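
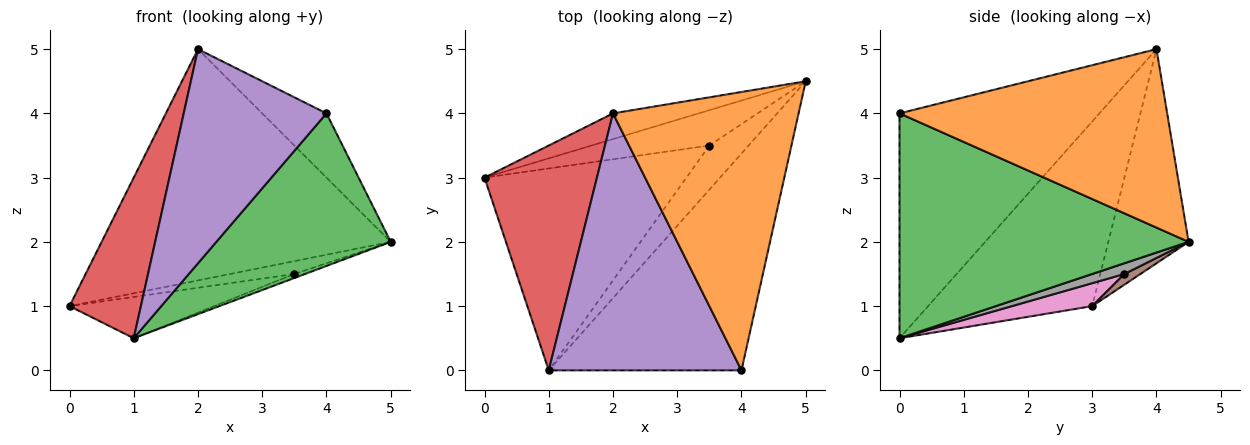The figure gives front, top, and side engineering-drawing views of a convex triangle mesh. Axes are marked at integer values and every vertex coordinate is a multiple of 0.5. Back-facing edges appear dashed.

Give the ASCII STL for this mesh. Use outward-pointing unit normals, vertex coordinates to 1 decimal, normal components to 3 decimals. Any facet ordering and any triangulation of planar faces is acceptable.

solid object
 facet normal -0.266 0.958 -0.106
  outer loop
   vertex 2.0 4.0 5.0
   vertex 5.0 4.5 2.0
   vertex 0.0 3.0 1.0
  endloop
 endfacet
 facet normal 0.684 0.164 0.711
  outer loop
   vertex 2.0 4.0 5.0
   vertex 4.0 0.0 4.0
   vertex 5.0 4.5 2.0
  endloop
 endfacet
 facet normal 0.690 -0.416 -0.592
  outer loop
   vertex 1.0 0.0 0.5
   vertex 5.0 4.5 2.0
   vertex 4.0 0.0 4.0
  endloop
 endfacet
 facet normal -0.801 -0.348 0.487
  outer loop
   vertex 1.0 0.0 0.5
   vertex 2.0 4.0 5.0
   vertex 0.0 3.0 1.0
  endloop
 endfacet
 facet normal -0.667 -0.477 0.572
  outer loop
   vertex 1.0 0.0 0.5
   vertex 4.0 0.0 4.0
   vertex 2.0 4.0 5.0
  endloop
 endfacet
 facet normal 0.085 0.341 -0.936
  outer loop
   vertex 3.5 3.5 1.5
   vertex 0.0 3.0 1.0
   vertex 5.0 4.5 2.0
  endloop
 endfacet
 facet normal 0.111 0.199 -0.974
  outer loop
   vertex 3.5 3.5 1.5
   vertex 1.0 0.0 0.5
   vertex 0.0 3.0 1.0
  endloop
 endfacet
 facet normal 0.262 0.087 -0.961
  outer loop
   vertex 3.5 3.5 1.5
   vertex 5.0 4.5 2.0
   vertex 1.0 0.0 0.5
  endloop
 endfacet
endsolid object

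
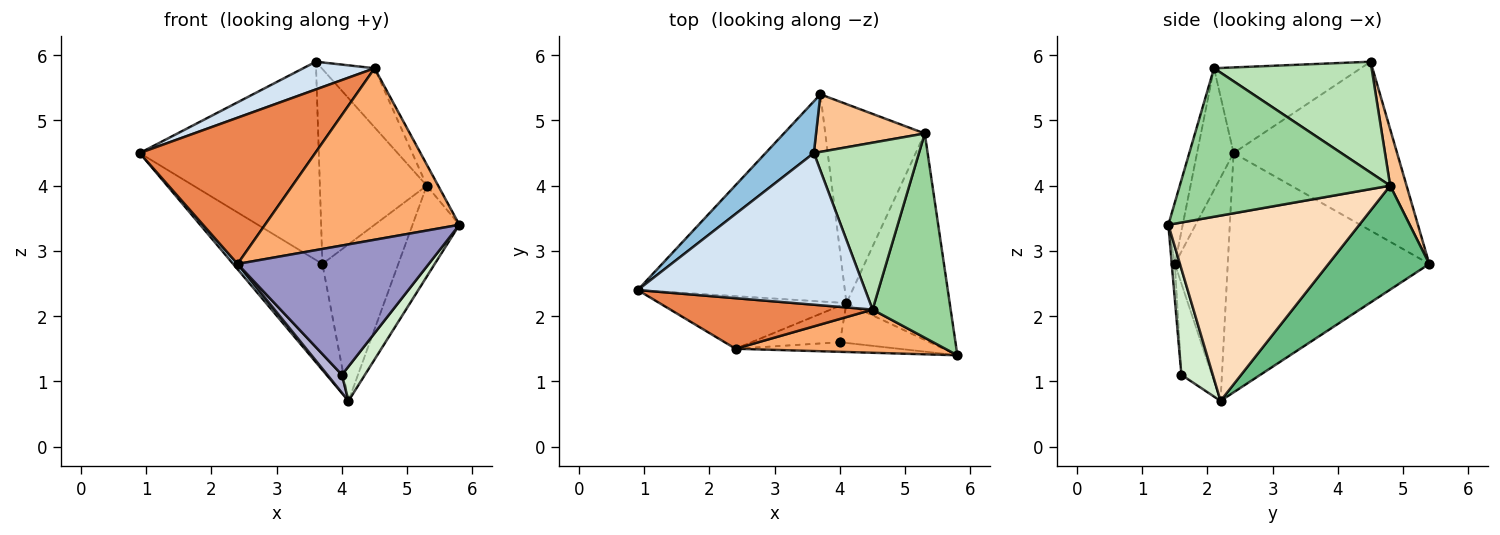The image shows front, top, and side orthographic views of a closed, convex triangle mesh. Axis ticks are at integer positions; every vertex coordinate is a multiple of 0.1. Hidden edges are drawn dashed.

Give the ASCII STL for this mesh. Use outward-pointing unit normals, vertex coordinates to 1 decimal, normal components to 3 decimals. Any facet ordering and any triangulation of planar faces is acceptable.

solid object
 facet normal -0.717 0.318 -0.621
  outer loop
   vertex 4.1 2.2 0.7
   vertex 0.9 2.4 4.5
   vertex 3.7 5.4 2.8
  endloop
 endfacet
 facet normal -0.662 0.725 0.189
  outer loop
   vertex 3.6 4.5 5.9
   vertex 3.7 5.4 2.8
   vertex 0.9 2.4 4.5
  endloop
 endfacet
 facet normal -0.765 -0.065 -0.641
  outer loop
   vertex 2.4 1.5 2.8
   vertex 0.9 2.4 4.5
   vertex 4.1 2.2 0.7
  endloop
 endfacet
 facet normal -0.347 -0.169 0.923
  outer loop
   vertex 4.5 2.1 5.8
   vertex 3.6 4.5 5.9
   vertex 0.9 2.4 4.5
  endloop
 endfacet
 facet normal -0.193 -0.927 0.321
  outer loop
   vertex 4.5 2.1 5.8
   vertex 0.9 2.4 4.5
   vertex 2.4 1.5 2.8
  endloop
 endfacet
 facet normal -0.071 -0.967 0.243
  outer loop
   vertex 4.5 2.1 5.8
   vertex 2.4 1.5 2.8
   vertex 5.8 1.4 3.4
  endloop
 endfacet
 facet normal 0.146 0.949 0.280
  outer loop
   vertex 5.3 4.8 4.0
   vertex 3.7 5.4 2.8
   vertex 3.6 4.5 5.9
  endloop
 endfacet
 facet normal 0.854 0.210 -0.476
  outer loop
   vertex 5.3 4.8 4.0
   vertex 5.8 1.4 3.4
   vertex 4.1 2.2 0.7
  endloop
 endfacet
 facet normal 0.635 0.478 -0.607
  outer loop
   vertex 5.3 4.8 4.0
   vertex 4.1 2.2 0.7
   vertex 3.7 5.4 2.8
  endloop
 endfacet
 facet normal 0.884 0.048 0.465
  outer loop
   vertex 5.3 4.8 4.0
   vertex 4.5 2.1 5.8
   vertex 5.8 1.4 3.4
  endloop
 endfacet
 facet normal 0.705 0.237 0.668
  outer loop
   vertex 5.3 4.8 4.0
   vertex 3.6 4.5 5.9
   vertex 4.5 2.1 5.8
  endloop
 endfacet
 facet normal 0.667 -0.487 -0.564
  outer loop
   vertex 4.0 1.6 1.1
   vertex 4.1 2.2 0.7
   vertex 5.8 1.4 3.4
  endloop
 endfacet
 facet normal -0.016 -0.997 -0.074
  outer loop
   vertex 4.0 1.6 1.1
   vertex 5.8 1.4 3.4
   vertex 2.4 1.5 2.8
  endloop
 endfacet
 facet normal -0.679 -0.326 -0.658
  outer loop
   vertex 4.0 1.6 1.1
   vertex 2.4 1.5 2.8
   vertex 4.1 2.2 0.7
  endloop
 endfacet
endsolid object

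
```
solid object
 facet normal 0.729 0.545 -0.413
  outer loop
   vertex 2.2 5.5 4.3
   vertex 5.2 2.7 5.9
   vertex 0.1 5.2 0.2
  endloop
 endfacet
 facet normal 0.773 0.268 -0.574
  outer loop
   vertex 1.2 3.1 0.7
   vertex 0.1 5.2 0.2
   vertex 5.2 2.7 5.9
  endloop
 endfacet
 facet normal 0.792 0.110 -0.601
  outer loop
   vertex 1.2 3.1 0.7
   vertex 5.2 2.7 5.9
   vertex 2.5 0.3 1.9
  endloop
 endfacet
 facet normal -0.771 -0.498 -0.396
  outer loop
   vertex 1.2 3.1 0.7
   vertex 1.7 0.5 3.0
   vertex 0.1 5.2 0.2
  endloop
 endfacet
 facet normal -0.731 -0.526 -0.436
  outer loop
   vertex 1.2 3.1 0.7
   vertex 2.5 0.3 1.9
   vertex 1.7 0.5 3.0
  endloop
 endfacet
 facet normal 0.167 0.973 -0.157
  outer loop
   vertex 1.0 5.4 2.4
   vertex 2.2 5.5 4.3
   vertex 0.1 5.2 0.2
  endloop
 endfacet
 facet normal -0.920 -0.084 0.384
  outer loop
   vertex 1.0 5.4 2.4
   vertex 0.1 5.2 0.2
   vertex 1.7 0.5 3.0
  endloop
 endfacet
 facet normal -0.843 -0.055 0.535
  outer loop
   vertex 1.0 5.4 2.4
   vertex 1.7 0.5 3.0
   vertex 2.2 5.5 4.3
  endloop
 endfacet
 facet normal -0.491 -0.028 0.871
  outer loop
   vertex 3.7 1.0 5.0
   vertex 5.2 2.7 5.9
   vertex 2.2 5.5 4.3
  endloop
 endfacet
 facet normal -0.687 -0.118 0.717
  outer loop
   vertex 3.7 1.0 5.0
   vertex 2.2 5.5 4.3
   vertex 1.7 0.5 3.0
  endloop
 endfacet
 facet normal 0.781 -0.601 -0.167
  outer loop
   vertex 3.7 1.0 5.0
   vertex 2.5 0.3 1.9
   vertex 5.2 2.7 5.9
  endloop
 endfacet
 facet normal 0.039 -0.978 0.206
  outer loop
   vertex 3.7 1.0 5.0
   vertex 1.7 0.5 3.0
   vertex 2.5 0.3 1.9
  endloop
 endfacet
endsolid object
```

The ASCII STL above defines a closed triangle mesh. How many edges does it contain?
18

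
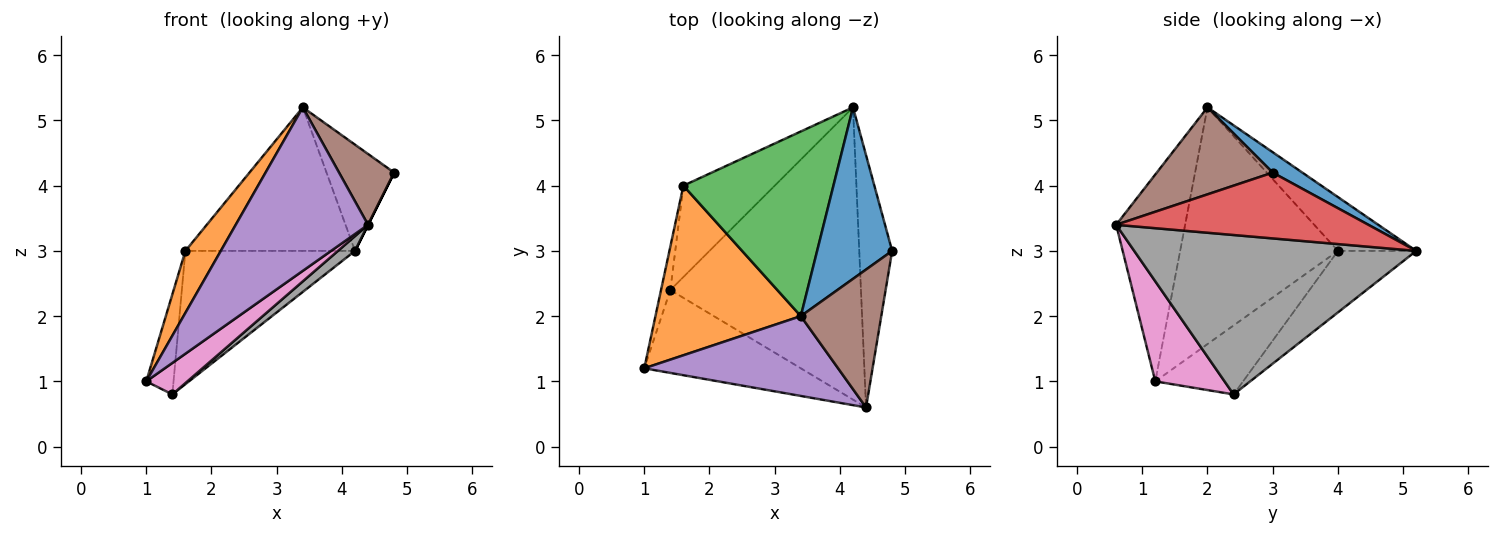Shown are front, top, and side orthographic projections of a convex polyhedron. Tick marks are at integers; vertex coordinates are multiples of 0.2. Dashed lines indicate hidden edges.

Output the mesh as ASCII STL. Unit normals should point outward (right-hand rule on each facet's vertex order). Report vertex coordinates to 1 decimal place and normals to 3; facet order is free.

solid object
 facet normal 0.225 0.513 0.828
  outer loop
   vertex 3.4 2.0 5.2
   vertex 4.8 3.0 4.2
   vertex 4.2 5.2 3.0
  endloop
 endfacet
 facet normal -0.837 -0.188 0.514
  outer loop
   vertex 1.6 4.0 3.0
   vertex 1.0 1.2 1.0
   vertex 3.4 2.0 5.2
  endloop
 endfacet
 facet normal -0.273 0.590 0.760
  outer loop
   vertex 1.6 4.0 3.0
   vertex 3.4 2.0 5.2
   vertex 4.2 5.2 3.0
  endloop
 endfacet
 facet normal 0.894 0.000 -0.447
  outer loop
   vertex 4.4 0.6 3.4
   vertex 4.2 5.2 3.0
   vertex 4.8 3.0 4.2
  endloop
 endfacet
 facet normal -0.424 -0.814 0.397
  outer loop
   vertex 4.4 0.6 3.4
   vertex 3.4 2.0 5.2
   vertex 1.0 1.2 1.0
  endloop
 endfacet
 facet normal 0.693 -0.329 0.641
  outer loop
   vertex 4.4 0.6 3.4
   vertex 4.8 3.0 4.2
   vertex 3.4 2.0 5.2
  endloop
 endfacet
 facet normal 0.513 -0.305 -0.803
  outer loop
   vertex 1.4 2.4 0.8
   vertex 4.4 0.6 3.4
   vertex 1.0 1.2 1.0
  endloop
 endfacet
 facet normal 0.641 -0.039 -0.767
  outer loop
   vertex 1.4 2.4 0.8
   vertex 4.2 5.2 3.0
   vertex 4.4 0.6 3.4
  endloop
 endfacet
 facet normal -0.947 0.294 -0.128
  outer loop
   vertex 1.4 2.4 0.8
   vertex 1.0 1.2 1.0
   vertex 1.6 4.0 3.0
  endloop
 endfacet
 facet normal -0.356 0.771 -0.528
  outer loop
   vertex 1.4 2.4 0.8
   vertex 1.6 4.0 3.0
   vertex 4.2 5.2 3.0
  endloop
 endfacet
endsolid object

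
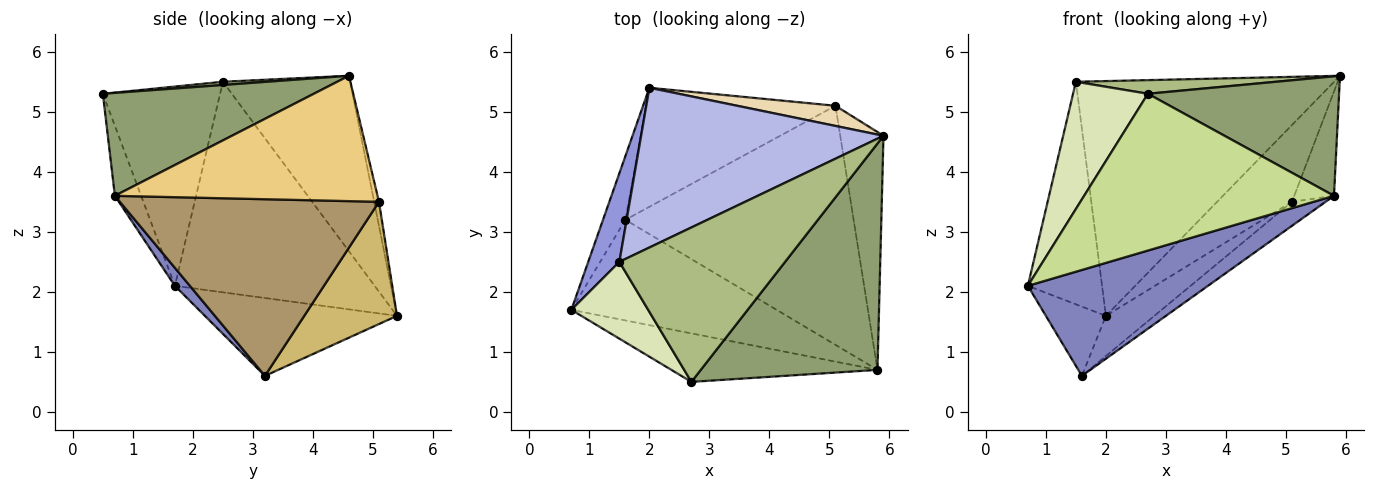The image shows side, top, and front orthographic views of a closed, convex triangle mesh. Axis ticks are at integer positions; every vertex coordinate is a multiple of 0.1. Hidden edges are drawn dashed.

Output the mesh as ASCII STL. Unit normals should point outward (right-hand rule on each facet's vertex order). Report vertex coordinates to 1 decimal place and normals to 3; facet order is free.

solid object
 facet normal -0.920 0.288 -0.265
  outer loop
   vertex 1.6 3.2 0.6
   vertex 0.7 1.7 2.1
   vertex 2.0 5.4 1.6
  endloop
 endfacet
 facet normal 0.060 -0.724 -0.687
  outer loop
   vertex 5.8 0.7 3.6
   vertex 0.7 1.7 2.1
   vertex 1.6 3.2 0.6
  endloop
 endfacet
 facet normal -0.929 0.345 0.137
  outer loop
   vertex 1.5 2.5 5.5
   vertex 2.0 5.4 1.6
   vertex 0.7 1.7 2.1
  endloop
 endfacet
 facet normal -0.377 0.766 0.521
  outer loop
   vertex 1.5 2.5 5.5
   vertex 5.9 4.6 5.6
   vertex 2.0 5.4 1.6
  endloop
 endfacet
 facet normal 0.458 -0.415 0.786
  outer loop
   vertex 2.7 0.5 5.3
   vertex 5.8 0.7 3.6
   vertex 5.9 4.6 5.6
  endloop
 endfacet
 facet normal 0.019 -0.088 0.996
  outer loop
   vertex 2.7 0.5 5.3
   vertex 5.9 4.6 5.6
   vertex 1.5 2.5 5.5
  endloop
 endfacet
 facet normal -0.100 -0.951 -0.294
  outer loop
   vertex 2.7 0.5 5.3
   vertex 0.7 1.7 2.1
   vertex 5.8 0.7 3.6
  endloop
 endfacet
 facet normal -0.802 -0.512 0.309
  outer loop
   vertex 2.7 0.5 5.3
   vertex 1.5 2.5 5.5
   vertex 0.7 1.7 2.1
  endloop
 endfacet
 facet normal 0.610 0.079 -0.788
  outer loop
   vertex 5.1 5.1 3.5
   vertex 5.8 0.7 3.6
   vertex 1.6 3.2 0.6
  endloop
 endfacet
 facet normal 0.522 0.273 -0.808
  outer loop
   vertex 5.1 5.1 3.5
   vertex 1.6 3.2 0.6
   vertex 2.0 5.4 1.6
  endloop
 endfacet
 facet normal 0.936 0.142 -0.323
  outer loop
   vertex 5.1 5.1 3.5
   vertex 5.9 4.6 5.6
   vertex 5.8 0.7 3.6
  endloop
 endfacet
 facet normal -0.062 0.965 0.253
  outer loop
   vertex 5.1 5.1 3.5
   vertex 2.0 5.4 1.6
   vertex 5.9 4.6 5.6
  endloop
 endfacet
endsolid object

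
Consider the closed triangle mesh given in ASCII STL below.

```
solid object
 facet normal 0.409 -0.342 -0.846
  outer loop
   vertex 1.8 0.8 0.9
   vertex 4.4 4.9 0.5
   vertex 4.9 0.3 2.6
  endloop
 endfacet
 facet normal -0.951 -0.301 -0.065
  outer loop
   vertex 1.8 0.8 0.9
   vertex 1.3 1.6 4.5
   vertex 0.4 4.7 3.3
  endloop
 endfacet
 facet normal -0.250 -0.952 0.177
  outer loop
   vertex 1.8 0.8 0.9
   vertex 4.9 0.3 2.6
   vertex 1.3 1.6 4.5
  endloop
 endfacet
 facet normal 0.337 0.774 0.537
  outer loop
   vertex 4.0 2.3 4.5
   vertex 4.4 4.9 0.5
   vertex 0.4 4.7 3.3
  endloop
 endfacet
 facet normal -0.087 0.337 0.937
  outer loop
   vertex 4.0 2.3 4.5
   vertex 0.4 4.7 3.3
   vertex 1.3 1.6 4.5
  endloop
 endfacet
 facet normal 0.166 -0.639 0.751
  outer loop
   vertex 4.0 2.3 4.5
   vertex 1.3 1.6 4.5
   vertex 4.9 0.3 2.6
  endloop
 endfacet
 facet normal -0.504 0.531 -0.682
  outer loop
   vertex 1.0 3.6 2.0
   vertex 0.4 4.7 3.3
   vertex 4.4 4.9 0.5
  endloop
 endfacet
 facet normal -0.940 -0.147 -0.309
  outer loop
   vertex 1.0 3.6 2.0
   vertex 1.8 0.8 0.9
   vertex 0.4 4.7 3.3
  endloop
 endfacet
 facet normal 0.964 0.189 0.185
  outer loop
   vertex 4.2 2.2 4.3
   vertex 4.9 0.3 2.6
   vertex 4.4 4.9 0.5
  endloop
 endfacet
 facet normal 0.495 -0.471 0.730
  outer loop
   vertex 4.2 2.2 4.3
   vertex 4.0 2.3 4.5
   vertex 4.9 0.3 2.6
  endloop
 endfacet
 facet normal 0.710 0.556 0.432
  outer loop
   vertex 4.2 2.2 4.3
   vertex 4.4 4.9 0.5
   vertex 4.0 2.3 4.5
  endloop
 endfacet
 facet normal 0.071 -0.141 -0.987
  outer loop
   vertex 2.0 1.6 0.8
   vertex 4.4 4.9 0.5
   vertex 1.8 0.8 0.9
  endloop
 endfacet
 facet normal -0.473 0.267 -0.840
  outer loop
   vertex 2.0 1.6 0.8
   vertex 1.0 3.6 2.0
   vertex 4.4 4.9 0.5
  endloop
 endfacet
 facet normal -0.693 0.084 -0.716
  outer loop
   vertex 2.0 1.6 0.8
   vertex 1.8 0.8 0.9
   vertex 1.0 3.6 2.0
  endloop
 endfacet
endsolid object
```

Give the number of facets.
14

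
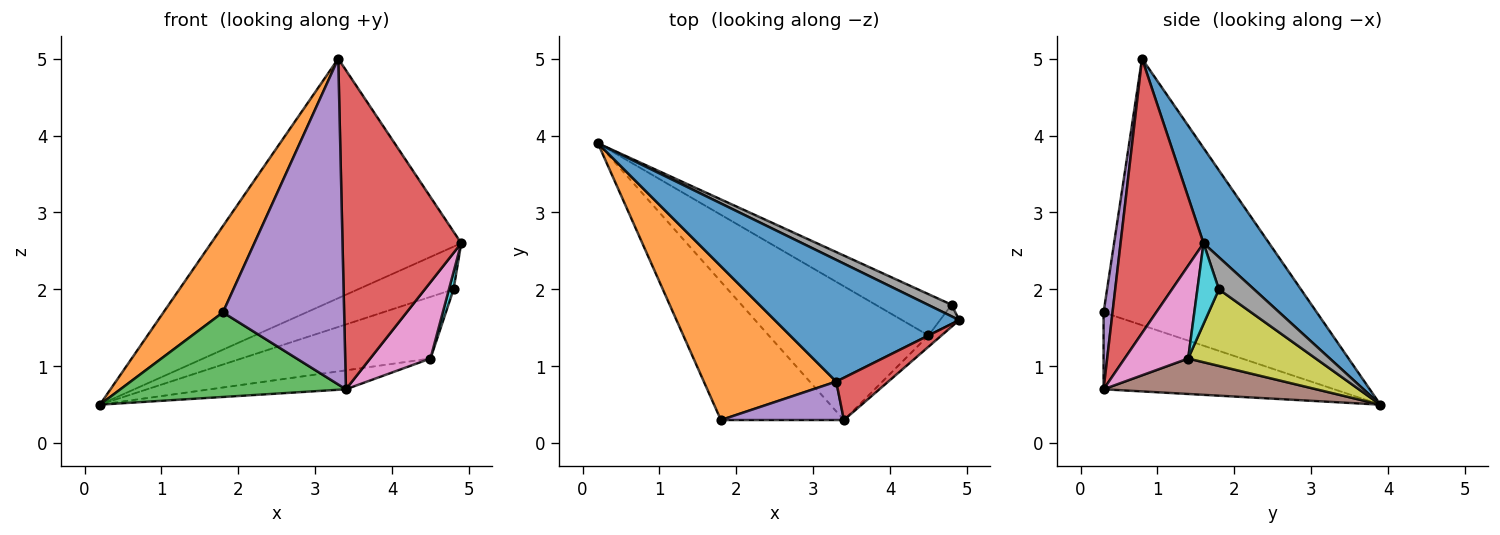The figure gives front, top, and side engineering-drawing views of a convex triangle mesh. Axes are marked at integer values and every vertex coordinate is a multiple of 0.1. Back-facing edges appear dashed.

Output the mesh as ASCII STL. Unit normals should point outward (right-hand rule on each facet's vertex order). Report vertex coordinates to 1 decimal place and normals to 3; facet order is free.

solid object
 facet normal 0.228 0.868 0.441
  outer loop
   vertex 3.3 0.8 5.0
   vertex 4.9 1.6 2.6
   vertex 0.2 3.9 0.5
  endloop
 endfacet
 facet normal -0.869 -0.242 0.432
  outer loop
   vertex 3.3 0.8 5.0
   vertex 0.2 3.9 0.5
   vertex 1.8 0.3 1.7
  endloop
 endfacet
 facet normal -0.471 -0.460 -0.753
  outer loop
   vertex 3.4 0.3 0.7
   vertex 1.8 0.3 1.7
   vertex 0.2 3.9 0.5
  endloop
 endfacet
 facet normal 0.569 -0.815 0.108
  outer loop
   vertex 3.4 0.3 0.7
   vertex 4.9 1.6 2.6
   vertex 3.3 0.8 5.0
  endloop
 endfacet
 facet normal 0.073 -0.990 0.117
  outer loop
   vertex 3.4 0.3 0.7
   vertex 3.3 0.8 5.0
   vertex 1.8 0.3 1.7
  endloop
 endfacet
 facet normal 0.215 0.137 -0.967
  outer loop
   vertex 4.5 1.4 1.1
   vertex 3.4 0.3 0.7
   vertex 0.2 3.9 0.5
  endloop
 endfacet
 facet normal 0.722 -0.685 -0.101
  outer loop
   vertex 4.5 1.4 1.1
   vertex 4.9 1.6 2.6
   vertex 3.4 0.3 0.7
  endloop
 endfacet
 facet normal 0.334 0.909 0.247
  outer loop
   vertex 4.8 1.8 2.0
   vertex 0.2 3.9 0.5
   vertex 4.9 1.6 2.6
  endloop
 endfacet
 facet normal 0.489 0.725 -0.485
  outer loop
   vertex 4.8 1.8 2.0
   vertex 4.5 1.4 1.1
   vertex 0.2 3.9 0.5
  endloop
 endfacet
 facet normal 0.952 -0.204 -0.227
  outer loop
   vertex 4.8 1.8 2.0
   vertex 4.9 1.6 2.6
   vertex 4.5 1.4 1.1
  endloop
 endfacet
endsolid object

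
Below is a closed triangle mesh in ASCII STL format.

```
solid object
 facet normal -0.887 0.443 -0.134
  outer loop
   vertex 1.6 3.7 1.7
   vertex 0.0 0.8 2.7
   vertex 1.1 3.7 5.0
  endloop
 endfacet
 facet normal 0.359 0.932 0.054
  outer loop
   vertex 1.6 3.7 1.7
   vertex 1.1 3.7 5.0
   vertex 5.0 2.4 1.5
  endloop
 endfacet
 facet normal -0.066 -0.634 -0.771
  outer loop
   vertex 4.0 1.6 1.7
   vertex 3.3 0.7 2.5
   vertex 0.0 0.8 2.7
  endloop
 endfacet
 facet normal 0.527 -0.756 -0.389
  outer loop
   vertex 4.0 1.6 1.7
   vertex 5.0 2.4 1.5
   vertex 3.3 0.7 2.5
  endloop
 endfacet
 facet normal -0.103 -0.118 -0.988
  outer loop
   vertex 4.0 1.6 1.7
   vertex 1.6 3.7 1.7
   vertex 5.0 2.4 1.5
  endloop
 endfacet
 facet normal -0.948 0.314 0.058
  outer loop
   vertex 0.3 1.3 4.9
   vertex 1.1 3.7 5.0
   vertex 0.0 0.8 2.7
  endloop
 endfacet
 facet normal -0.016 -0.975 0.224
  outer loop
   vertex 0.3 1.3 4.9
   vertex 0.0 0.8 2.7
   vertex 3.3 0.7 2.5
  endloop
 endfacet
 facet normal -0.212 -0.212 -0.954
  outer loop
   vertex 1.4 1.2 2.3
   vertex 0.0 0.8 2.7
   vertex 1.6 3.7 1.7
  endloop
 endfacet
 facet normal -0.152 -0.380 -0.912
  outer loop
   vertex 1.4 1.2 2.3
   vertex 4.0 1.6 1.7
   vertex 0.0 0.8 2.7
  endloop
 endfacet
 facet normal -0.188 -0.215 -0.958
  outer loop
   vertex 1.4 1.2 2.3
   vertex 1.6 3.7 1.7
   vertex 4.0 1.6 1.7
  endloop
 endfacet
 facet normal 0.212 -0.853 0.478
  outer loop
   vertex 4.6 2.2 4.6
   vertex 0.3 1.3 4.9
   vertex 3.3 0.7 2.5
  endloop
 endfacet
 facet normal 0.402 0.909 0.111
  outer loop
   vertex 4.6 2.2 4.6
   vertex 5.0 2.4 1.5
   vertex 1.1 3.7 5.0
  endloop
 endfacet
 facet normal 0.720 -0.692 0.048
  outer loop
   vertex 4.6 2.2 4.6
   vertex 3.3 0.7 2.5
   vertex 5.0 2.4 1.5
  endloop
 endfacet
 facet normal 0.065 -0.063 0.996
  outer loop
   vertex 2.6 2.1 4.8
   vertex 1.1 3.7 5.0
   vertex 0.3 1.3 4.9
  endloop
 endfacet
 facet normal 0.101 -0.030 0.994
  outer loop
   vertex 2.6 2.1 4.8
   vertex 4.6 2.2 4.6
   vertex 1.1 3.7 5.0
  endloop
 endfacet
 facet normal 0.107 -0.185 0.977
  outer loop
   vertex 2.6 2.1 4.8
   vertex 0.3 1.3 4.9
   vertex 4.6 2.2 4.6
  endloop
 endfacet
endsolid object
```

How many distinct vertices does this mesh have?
10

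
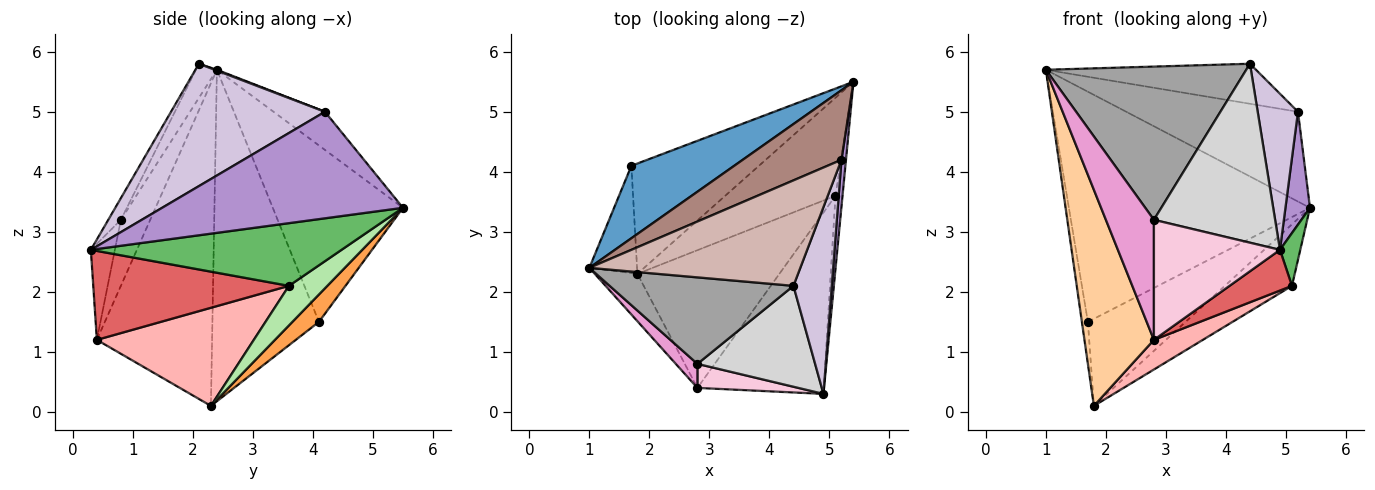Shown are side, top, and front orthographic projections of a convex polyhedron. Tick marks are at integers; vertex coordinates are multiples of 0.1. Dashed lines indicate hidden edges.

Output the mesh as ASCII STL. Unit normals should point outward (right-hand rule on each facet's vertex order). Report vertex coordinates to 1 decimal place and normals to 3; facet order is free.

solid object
 facet normal -0.458 0.848 0.267
  outer loop
   vertex 1.7 4.1 1.5
   vertex 1.0 2.4 5.7
   vertex 5.4 5.5 3.4
  endloop
 endfacet
 facet normal -0.988 0.056 -0.142
  outer loop
   vertex 1.7 4.1 1.5
   vertex 1.8 2.3 0.1
   vertex 1.0 2.4 5.7
  endloop
 endfacet
 facet normal 0.166 0.611 -0.774
  outer loop
   vertex 1.7 4.1 1.5
   vertex 5.4 5.5 3.4
   vertex 1.8 2.3 0.1
  endloop
 endfacet
 facet normal -0.851 -0.513 -0.112
  outer loop
   vertex 2.8 0.4 1.2
   vertex 1.0 2.4 5.7
   vertex 1.8 2.3 0.1
  endloop
 endfacet
 facet normal 0.991 -0.080 -0.111
  outer loop
   vertex 5.1 3.6 2.1
   vertex 5.4 5.5 3.4
   vertex 4.9 0.3 2.7
  endloop
 endfacet
 facet normal 0.291 0.509 -0.810
  outer loop
   vertex 5.1 3.6 2.1
   vertex 1.8 2.3 0.1
   vertex 5.4 5.5 3.4
  endloop
 endfacet
 facet normal 0.566 -0.181 -0.804
  outer loop
   vertex 5.1 3.6 2.1
   vertex 4.9 0.3 2.7
   vertex 2.8 0.4 1.2
  endloop
 endfacet
 facet normal 0.560 -0.174 -0.810
  outer loop
   vertex 5.1 3.6 2.1
   vertex 2.8 0.4 1.2
   vertex 1.8 2.3 0.1
  endloop
 endfacet
 facet normal 0.994 -0.101 0.042
  outer loop
   vertex 5.2 4.2 5.0
   vertex 4.9 0.3 2.7
   vertex 5.4 5.5 3.4
  endloop
 endfacet
 facet normal 0.926 -0.242 0.290
  outer loop
   vertex 5.2 4.2 5.0
   vertex 4.4 2.1 5.8
   vertex 4.9 0.3 2.7
  endloop
 endfacet
 facet normal -0.230 0.769 0.596
  outer loop
   vertex 5.2 4.2 5.0
   vertex 5.4 5.5 3.4
   vertex 1.0 2.4 5.7
  endloop
 endfacet
 facet normal 0.004 0.355 0.935
  outer loop
   vertex 5.2 4.2 5.0
   vertex 1.0 2.4 5.7
   vertex 4.4 2.1 5.8
  endloop
 endfacet
 facet normal -0.514 -0.841 0.168
  outer loop
   vertex 2.8 0.8 3.2
   vertex 1.0 2.4 5.7
   vertex 2.8 0.4 1.2
  endloop
 endfacet
 facet normal -0.184 -0.964 0.193
  outer loop
   vertex 2.8 0.8 3.2
   vertex 2.8 0.4 1.2
   vertex 4.9 0.3 2.7
  endloop
 endfacet
 facet normal -0.091 -0.867 0.490
  outer loop
   vertex 2.8 0.8 3.2
   vertex 4.4 2.1 5.8
   vertex 1.0 2.4 5.7
  endloop
 endfacet
 facet normal -0.090 -0.868 0.489
  outer loop
   vertex 2.8 0.8 3.2
   vertex 4.9 0.3 2.7
   vertex 4.4 2.1 5.8
  endloop
 endfacet
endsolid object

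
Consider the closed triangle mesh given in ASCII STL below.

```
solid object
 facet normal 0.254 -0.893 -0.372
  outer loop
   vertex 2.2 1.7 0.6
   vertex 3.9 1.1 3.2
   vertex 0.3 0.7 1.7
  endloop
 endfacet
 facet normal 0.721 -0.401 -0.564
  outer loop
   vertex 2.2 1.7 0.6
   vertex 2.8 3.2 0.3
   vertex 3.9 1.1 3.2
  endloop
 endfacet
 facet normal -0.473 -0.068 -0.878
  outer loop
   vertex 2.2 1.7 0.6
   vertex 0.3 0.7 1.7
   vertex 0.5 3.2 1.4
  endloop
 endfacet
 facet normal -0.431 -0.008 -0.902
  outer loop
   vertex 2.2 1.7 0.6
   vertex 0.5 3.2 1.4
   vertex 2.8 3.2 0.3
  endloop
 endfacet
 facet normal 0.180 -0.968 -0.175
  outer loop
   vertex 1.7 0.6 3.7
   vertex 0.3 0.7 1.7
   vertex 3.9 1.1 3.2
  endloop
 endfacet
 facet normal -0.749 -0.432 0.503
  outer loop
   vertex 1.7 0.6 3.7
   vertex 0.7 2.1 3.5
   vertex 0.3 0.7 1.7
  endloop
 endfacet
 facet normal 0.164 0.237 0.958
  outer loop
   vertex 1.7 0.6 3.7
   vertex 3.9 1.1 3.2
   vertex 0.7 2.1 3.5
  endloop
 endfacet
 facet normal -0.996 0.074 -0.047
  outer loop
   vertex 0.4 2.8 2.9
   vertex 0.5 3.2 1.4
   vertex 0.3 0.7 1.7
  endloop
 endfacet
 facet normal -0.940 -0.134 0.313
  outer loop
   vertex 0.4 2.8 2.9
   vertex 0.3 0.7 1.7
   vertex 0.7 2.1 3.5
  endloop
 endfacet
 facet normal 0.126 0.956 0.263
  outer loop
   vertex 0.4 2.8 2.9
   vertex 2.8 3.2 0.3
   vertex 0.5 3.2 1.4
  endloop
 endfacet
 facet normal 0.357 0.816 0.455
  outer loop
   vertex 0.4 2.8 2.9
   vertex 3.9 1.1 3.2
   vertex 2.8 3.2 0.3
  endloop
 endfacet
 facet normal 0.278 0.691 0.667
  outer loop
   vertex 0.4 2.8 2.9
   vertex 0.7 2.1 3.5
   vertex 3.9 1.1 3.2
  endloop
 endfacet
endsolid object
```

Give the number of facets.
12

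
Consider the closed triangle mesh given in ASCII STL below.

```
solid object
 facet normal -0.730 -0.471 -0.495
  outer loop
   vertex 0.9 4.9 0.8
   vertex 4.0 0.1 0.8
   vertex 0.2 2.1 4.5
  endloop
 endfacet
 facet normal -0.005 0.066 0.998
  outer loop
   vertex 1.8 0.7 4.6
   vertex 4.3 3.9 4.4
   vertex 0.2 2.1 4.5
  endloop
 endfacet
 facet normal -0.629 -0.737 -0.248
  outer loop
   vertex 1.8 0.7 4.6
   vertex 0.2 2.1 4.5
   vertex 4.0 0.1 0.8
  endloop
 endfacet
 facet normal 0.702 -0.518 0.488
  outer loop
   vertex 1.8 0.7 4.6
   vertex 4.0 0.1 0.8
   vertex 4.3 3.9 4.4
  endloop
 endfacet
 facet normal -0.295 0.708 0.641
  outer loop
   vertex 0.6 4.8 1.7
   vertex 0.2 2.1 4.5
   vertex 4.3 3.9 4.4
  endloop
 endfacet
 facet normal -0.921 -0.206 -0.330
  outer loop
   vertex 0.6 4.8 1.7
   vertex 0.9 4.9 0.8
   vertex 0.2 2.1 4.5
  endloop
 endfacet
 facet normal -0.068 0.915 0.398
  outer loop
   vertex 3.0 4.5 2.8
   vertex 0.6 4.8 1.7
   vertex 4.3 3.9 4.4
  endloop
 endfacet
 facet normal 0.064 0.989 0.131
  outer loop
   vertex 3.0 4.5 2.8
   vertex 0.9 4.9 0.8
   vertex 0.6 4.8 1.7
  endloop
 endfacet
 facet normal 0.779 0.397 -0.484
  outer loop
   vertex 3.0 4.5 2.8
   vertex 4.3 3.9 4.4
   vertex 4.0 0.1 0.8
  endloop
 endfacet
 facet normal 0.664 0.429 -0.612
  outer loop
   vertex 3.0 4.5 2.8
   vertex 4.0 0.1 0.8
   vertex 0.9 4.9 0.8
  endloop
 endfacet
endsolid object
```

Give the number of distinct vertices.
7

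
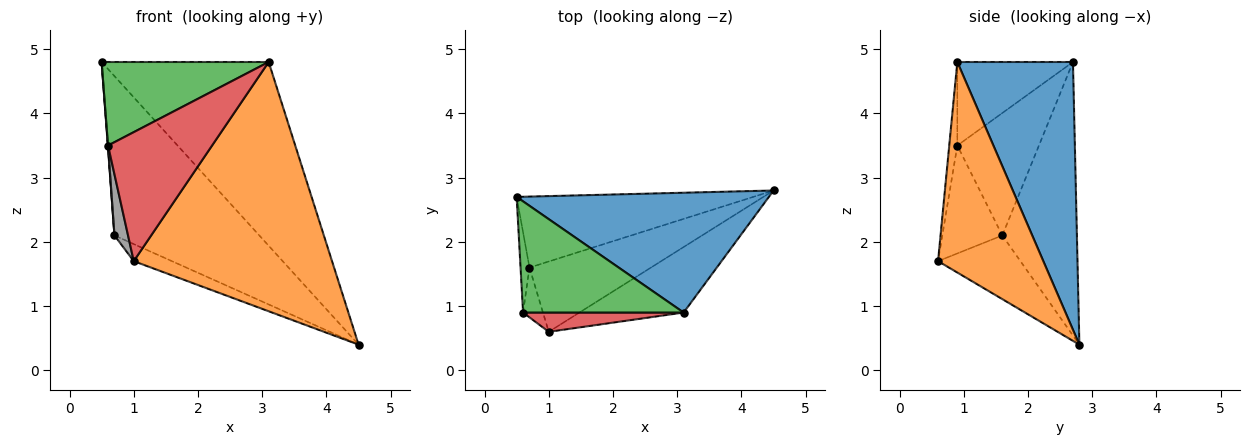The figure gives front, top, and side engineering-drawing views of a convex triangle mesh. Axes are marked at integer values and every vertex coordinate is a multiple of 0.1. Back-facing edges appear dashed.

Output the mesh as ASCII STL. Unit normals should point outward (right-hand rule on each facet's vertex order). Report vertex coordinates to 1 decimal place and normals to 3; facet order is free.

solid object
 facet normal 0.502 0.725 0.473
  outer loop
   vertex 3.1 0.9 4.8
   vertex 4.5 2.8 0.4
   vertex 0.5 2.7 4.8
  endloop
 endfacet
 facet normal 0.457 -0.860 -0.226
  outer loop
   vertex 3.1 0.9 4.8
   vertex 1.0 0.6 1.7
   vertex 4.5 2.8 0.4
  endloop
 endfacet
 facet normal -0.384 -0.555 0.738
  outer loop
   vertex 0.6 0.9 3.5
   vertex 3.1 0.9 4.8
   vertex 0.5 2.7 4.8
  endloop
 endfacet
 facet normal -0.077 -0.986 0.147
  outer loop
   vertex 0.6 0.9 3.5
   vertex 1.0 0.6 1.7
   vertex 3.1 0.9 4.8
  endloop
 endfacet
 facet normal -0.426 0.827 -0.368
  outer loop
   vertex 0.7 1.6 2.1
   vertex 0.5 2.7 4.8
   vertex 4.5 2.8 0.4
  endloop
 endfacet
 facet normal -0.454 0.210 -0.866
  outer loop
   vertex 0.7 1.6 2.1
   vertex 4.5 2.8 0.4
   vertex 1.0 0.6 1.7
  endloop
 endfacet
 facet normal -0.997 -0.003 -0.073
  outer loop
   vertex 0.7 1.6 2.1
   vertex 0.6 0.9 3.5
   vertex 0.5 2.7 4.8
  endloop
 endfacet
 facet normal -0.960 -0.217 -0.177
  outer loop
   vertex 0.7 1.6 2.1
   vertex 1.0 0.6 1.7
   vertex 0.6 0.9 3.5
  endloop
 endfacet
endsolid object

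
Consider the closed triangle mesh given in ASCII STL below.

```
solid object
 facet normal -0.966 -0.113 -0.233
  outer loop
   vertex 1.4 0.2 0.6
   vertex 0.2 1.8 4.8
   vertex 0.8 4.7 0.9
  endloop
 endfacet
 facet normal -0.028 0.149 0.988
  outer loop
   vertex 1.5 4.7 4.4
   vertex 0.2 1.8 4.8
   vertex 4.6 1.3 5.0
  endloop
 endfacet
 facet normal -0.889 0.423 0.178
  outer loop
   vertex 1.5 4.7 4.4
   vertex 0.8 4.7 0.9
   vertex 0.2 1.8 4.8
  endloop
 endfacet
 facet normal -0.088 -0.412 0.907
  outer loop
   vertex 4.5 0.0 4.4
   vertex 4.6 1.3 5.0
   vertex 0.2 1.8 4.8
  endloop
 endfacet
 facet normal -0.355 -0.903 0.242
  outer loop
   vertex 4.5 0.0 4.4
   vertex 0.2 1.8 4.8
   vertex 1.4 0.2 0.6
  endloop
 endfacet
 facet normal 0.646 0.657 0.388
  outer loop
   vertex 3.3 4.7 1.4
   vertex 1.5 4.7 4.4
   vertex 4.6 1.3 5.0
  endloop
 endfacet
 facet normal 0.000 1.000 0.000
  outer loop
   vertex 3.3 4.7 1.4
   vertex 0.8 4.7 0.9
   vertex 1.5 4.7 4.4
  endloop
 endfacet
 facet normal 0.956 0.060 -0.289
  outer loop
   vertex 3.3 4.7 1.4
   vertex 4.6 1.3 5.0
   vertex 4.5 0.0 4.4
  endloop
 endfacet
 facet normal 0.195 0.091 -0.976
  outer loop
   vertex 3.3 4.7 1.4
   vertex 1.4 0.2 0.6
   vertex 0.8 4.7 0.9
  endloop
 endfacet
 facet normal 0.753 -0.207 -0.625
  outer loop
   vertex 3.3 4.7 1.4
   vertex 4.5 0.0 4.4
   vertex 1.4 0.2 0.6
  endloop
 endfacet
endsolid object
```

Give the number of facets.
10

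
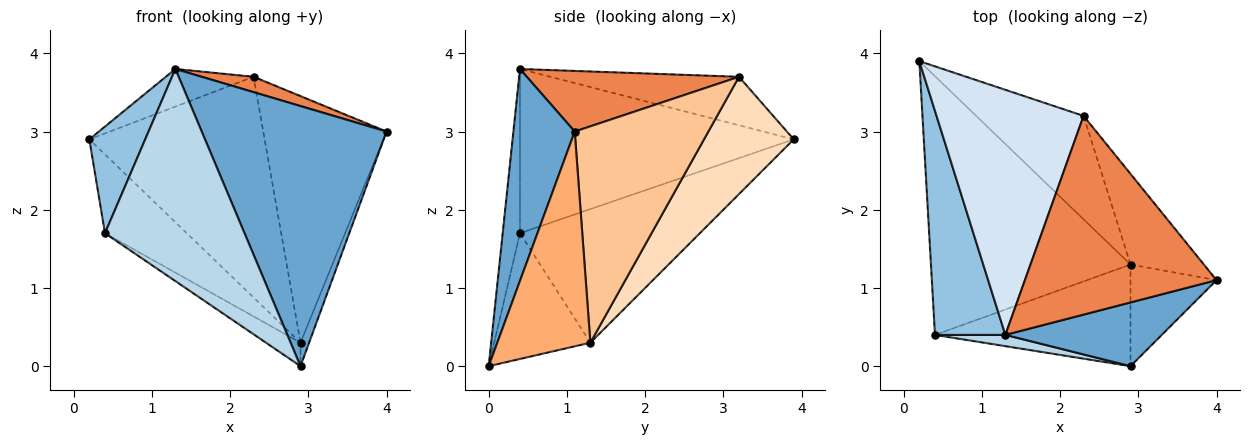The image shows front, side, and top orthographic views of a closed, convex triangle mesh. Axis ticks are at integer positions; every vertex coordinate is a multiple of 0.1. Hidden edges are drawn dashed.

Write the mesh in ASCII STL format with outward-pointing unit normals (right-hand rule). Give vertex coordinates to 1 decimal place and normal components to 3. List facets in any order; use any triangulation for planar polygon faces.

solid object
 facet normal 0.307 -0.924 0.226
  outer loop
   vertex 2.9 0.0 0.0
   vertex 4.0 1.1 3.0
   vertex 1.3 0.4 3.8
  endloop
 endfacet
 facet normal -0.903 -0.184 0.387
  outer loop
   vertex 0.4 0.4 1.7
   vertex 1.3 0.4 3.8
   vertex 0.2 3.9 2.9
  endloop
 endfacet
 facet normal -0.123 -0.991 0.053
  outer loop
   vertex 0.4 0.4 1.7
   vertex 2.9 0.0 0.0
   vertex 1.3 0.4 3.8
  endloop
 endfacet
 facet normal -0.310 0.144 0.940
  outer loop
   vertex 2.3 3.2 3.7
   vertex 0.2 3.9 2.9
   vertex 1.3 0.4 3.8
  endloop
 endfacet
 facet normal 0.301 -0.073 0.951
  outer loop
   vertex 2.3 3.2 3.7
   vertex 1.3 0.4 3.8
   vertex 4.0 1.1 3.0
  endloop
 endfacet
 facet normal 0.925 0.085 -0.370
  outer loop
   vertex 2.9 1.3 0.3
   vertex 4.0 1.1 3.0
   vertex 2.9 0.0 0.0
  endloop
 endfacet
 facet normal 0.713 0.658 -0.242
  outer loop
   vertex 2.9 1.3 0.3
   vertex 2.3 3.2 3.7
   vertex 4.0 1.1 3.0
  endloop
 endfacet
 facet normal 0.421 0.822 -0.385
  outer loop
   vertex 2.9 1.3 0.3
   vertex 0.2 3.9 2.9
   vertex 2.3 3.2 3.7
  endloop
 endfacet
 facet normal -0.539 0.245 -0.806
  outer loop
   vertex 2.9 1.3 0.3
   vertex 0.4 0.4 1.7
   vertex 0.2 3.9 2.9
  endloop
 endfacet
 facet normal -0.531 0.191 -0.826
  outer loop
   vertex 2.9 1.3 0.3
   vertex 2.9 0.0 0.0
   vertex 0.4 0.4 1.7
  endloop
 endfacet
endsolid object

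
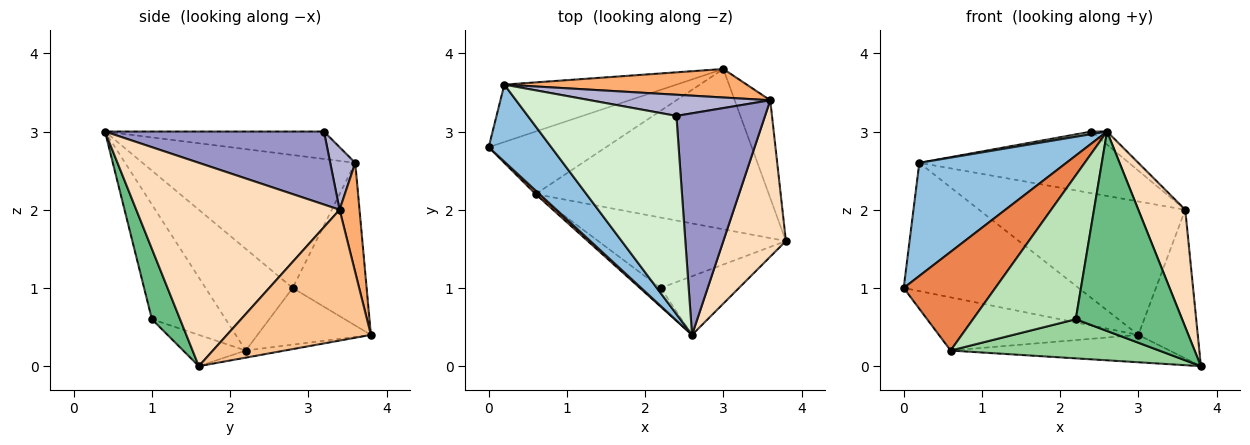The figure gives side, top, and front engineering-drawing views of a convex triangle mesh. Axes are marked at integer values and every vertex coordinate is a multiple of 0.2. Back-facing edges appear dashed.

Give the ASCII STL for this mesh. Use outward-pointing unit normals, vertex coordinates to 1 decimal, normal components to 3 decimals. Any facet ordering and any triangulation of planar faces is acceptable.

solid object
 facet normal -0.360 0.852 -0.381
  outer loop
   vertex 0.2 3.6 2.6
   vertex 3.0 3.8 0.4
   vertex 0.0 2.8 1.0
  endloop
 endfacet
 facet normal -0.767 -0.530 0.361
  outer loop
   vertex 0.2 3.6 2.6
   vertex 0.0 2.8 1.0
   vertex 2.6 0.4 3.0
  endloop
 endfacet
 facet normal -0.346 0.608 -0.715
  outer loop
   vertex 0.6 2.2 0.2
   vertex 0.0 2.8 1.0
   vertex 3.0 3.8 0.4
  endloop
 endfacet
 facet normal -0.030 0.168 -0.985
  outer loop
   vertex 0.6 2.2 0.2
   vertex 3.0 3.8 0.4
   vertex 3.8 1.6 0.0
  endloop
 endfacet
 facet normal -0.689 -0.724 0.026
  outer loop
   vertex 0.6 2.2 0.2
   vertex 2.6 0.4 3.0
   vertex 0.0 2.8 1.0
  endloop
 endfacet
 facet normal 0.094 0.974 0.208
  outer loop
   vertex 3.6 3.4 2.0
   vertex 3.0 3.8 0.4
   vertex 0.2 3.6 2.6
  endloop
 endfacet
 facet normal 0.896 0.370 -0.244
  outer loop
   vertex 3.6 3.4 2.0
   vertex 3.8 1.6 0.0
   vertex 3.0 3.8 0.4
  endloop
 endfacet
 facet normal 0.933 -0.215 0.287
  outer loop
   vertex 3.6 3.4 2.0
   vertex 2.6 0.4 3.0
   vertex 3.8 1.6 0.0
  endloop
 endfacet
 facet normal 0.246 -0.930 -0.273
  outer loop
   vertex 2.2 1.0 0.6
   vertex 3.8 1.6 0.0
   vertex 2.6 0.4 3.0
  endloop
 endfacet
 facet normal -0.144 -0.481 -0.865
  outer loop
   vertex 2.2 1.0 0.6
   vertex 0.6 2.2 0.2
   vertex 3.8 1.6 0.0
  endloop
 endfacet
 facet normal -0.580 -0.808 -0.105
  outer loop
   vertex 2.2 1.0 0.6
   vertex 2.6 0.4 3.0
   vertex 0.6 2.2 0.2
  endloop
 endfacet
 facet normal -0.181 -0.013 0.983
  outer loop
   vertex 2.4 3.2 3.0
   vertex 0.2 3.6 2.6
   vertex 2.6 0.4 3.0
  endloop
 endfacet
 facet normal 0.635 0.045 0.771
  outer loop
   vertex 2.4 3.2 3.0
   vertex 2.6 0.4 3.0
   vertex 3.6 3.4 2.0
  endloop
 endfacet
 facet normal 0.112 0.940 0.323
  outer loop
   vertex 2.4 3.2 3.0
   vertex 3.6 3.4 2.0
   vertex 0.2 3.6 2.6
  endloop
 endfacet
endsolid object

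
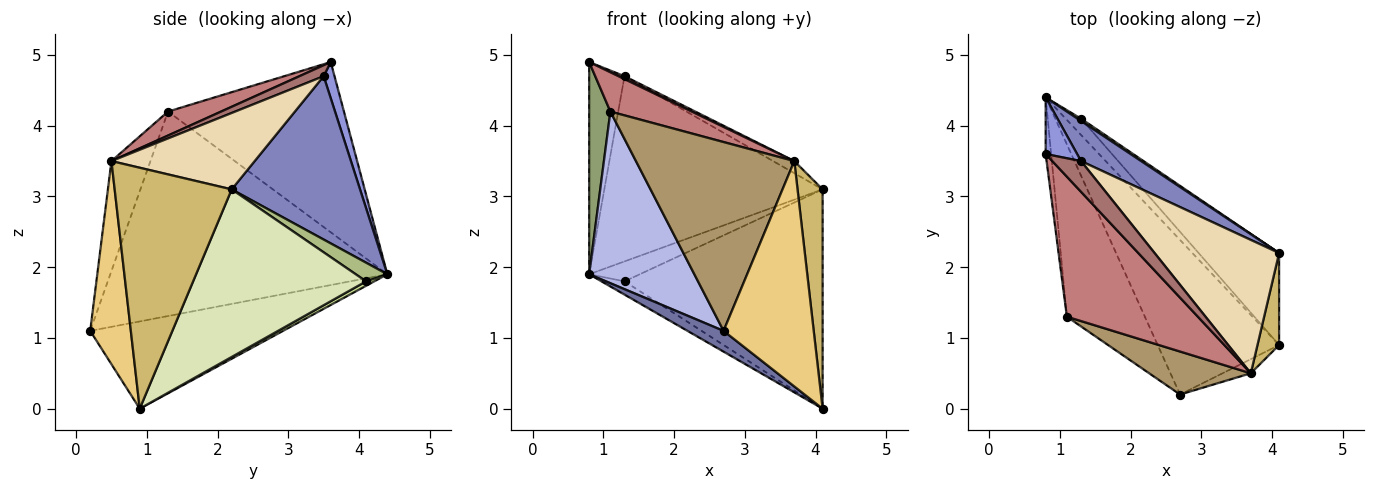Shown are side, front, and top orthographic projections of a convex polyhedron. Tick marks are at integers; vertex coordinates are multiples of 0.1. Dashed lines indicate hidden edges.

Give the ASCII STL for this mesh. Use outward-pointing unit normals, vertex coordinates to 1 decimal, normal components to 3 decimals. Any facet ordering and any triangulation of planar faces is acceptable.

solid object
 facet normal -0.580 -0.109 -0.807
  outer loop
   vertex 4.1 0.9 0.0
   vertex 2.7 0.2 1.1
   vertex 0.8 4.4 1.9
  endloop
 endfacet
 facet normal 0.498 0.847 0.183
  outer loop
   vertex 1.3 3.5 4.7
   vertex 4.1 2.2 3.1
   vertex 0.8 4.4 1.9
  endloop
 endfacet
 facet normal 0.284 0.926 0.247
  outer loop
   vertex 1.3 3.5 4.7
   vertex 0.8 4.4 1.9
   vertex 0.8 3.6 4.9
  endloop
 endfacet
 facet normal -0.881 -0.334 -0.336
  outer loop
   vertex 1.1 1.3 4.2
   vertex 0.8 4.4 1.9
   vertex 2.7 0.2 1.1
  endloop
 endfacet
 facet normal -0.992 -0.120 -0.032
  outer loop
   vertex 1.1 1.3 4.2
   vertex 0.8 3.6 4.9
   vertex 0.8 4.4 1.9
  endloop
 endfacet
 facet normal 0.527 0.844 0.100
  outer loop
   vertex 1.3 4.1 1.8
   vertex 0.8 4.4 1.9
   vertex 4.1 2.2 3.1
  endloop
 endfacet
 facet normal 0.219 0.617 -0.756
  outer loop
   vertex 1.3 4.1 1.8
   vertex 4.1 0.9 0.0
   vertex 0.8 4.4 1.9
  endloop
 endfacet
 facet normal 0.627 0.718 -0.301
  outer loop
   vertex 1.3 4.1 1.8
   vertex 4.1 2.2 3.1
   vertex 4.1 0.9 0.0
  endloop
 endfacet
 facet normal -0.234 -0.948 0.216
  outer loop
   vertex 3.7 0.5 3.5
   vertex 1.1 1.3 4.2
   vertex 2.7 0.2 1.1
  endloop
 endfacet
 facet normal 0.974 -0.209 0.087
  outer loop
   vertex 3.7 0.5 3.5
   vertex 4.1 0.9 0.0
   vertex 4.1 2.2 3.1
  endloop
 endfacet
 facet normal 0.410 -0.910 -0.057
  outer loop
   vertex 3.7 0.5 3.5
   vertex 2.7 0.2 1.1
   vertex 4.1 0.9 0.0
  endloop
 endfacet
 facet normal 0.521 0.077 0.850
  outer loop
   vertex 3.7 0.5 3.5
   vertex 4.1 2.2 3.1
   vertex 1.3 3.5 4.7
  endloop
 endfacet
 facet normal 0.355 -0.089 0.931
  outer loop
   vertex 3.7 0.5 3.5
   vertex 1.3 3.5 4.7
   vertex 0.8 3.6 4.9
  endloop
 endfacet
 facet normal 0.173 -0.266 0.948
  outer loop
   vertex 3.7 0.5 3.5
   vertex 0.8 3.6 4.9
   vertex 1.1 1.3 4.2
  endloop
 endfacet
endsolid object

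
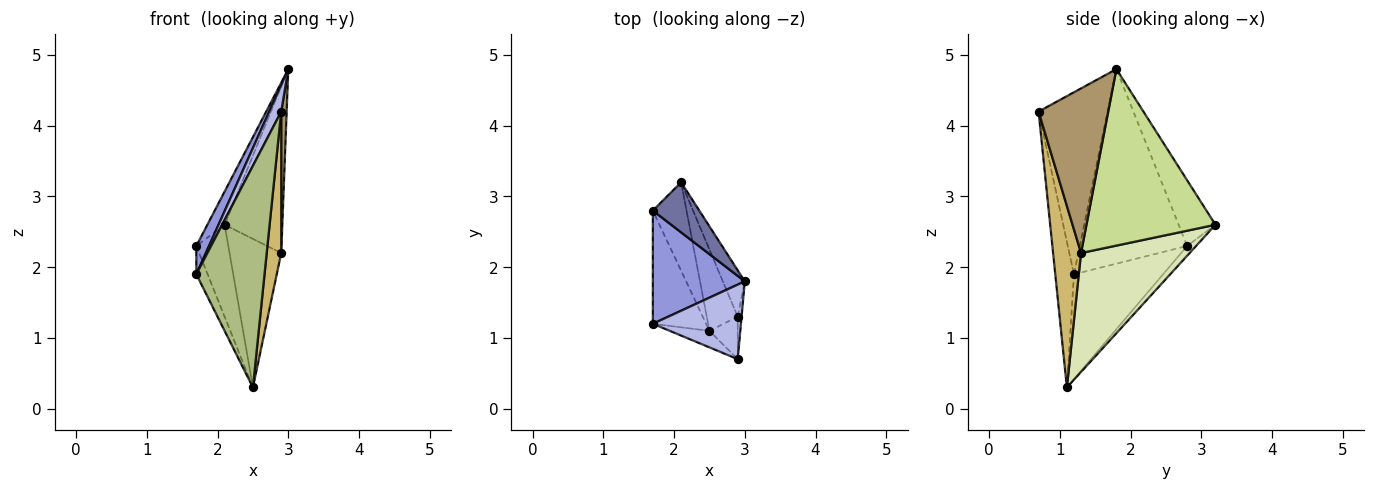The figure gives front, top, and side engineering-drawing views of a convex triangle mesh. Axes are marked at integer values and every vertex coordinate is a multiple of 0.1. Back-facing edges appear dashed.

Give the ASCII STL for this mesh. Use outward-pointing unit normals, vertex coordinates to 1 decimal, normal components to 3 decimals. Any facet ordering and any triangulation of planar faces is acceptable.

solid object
 facet normal -0.762 0.358 0.539
  outer loop
   vertex 2.1 3.2 2.6
   vertex 1.7 2.8 2.3
   vertex 3.0 1.8 4.8
  endloop
 endfacet
 facet normal -0.197 0.707 -0.680
  outer loop
   vertex 2.1 3.2 2.6
   vertex 2.5 1.1 0.3
   vertex 1.7 2.8 2.3
  endloop
 endfacet
 facet normal -0.899 -0.106 0.425
  outer loop
   vertex 1.7 1.2 1.9
   vertex 3.0 1.8 4.8
   vertex 1.7 2.8 2.3
  endloop
 endfacet
 facet normal -0.889 -0.154 0.431
  outer loop
   vertex 1.7 1.2 1.9
   vertex 2.9 0.7 4.2
   vertex 3.0 1.8 4.8
  endloop
 endfacet
 facet normal -0.886 0.112 -0.450
  outer loop
   vertex 1.7 1.2 1.9
   vertex 1.7 2.8 2.3
   vertex 2.5 1.1 0.3
  endloop
 endfacet
 facet normal -0.264 -0.962 -0.072
  outer loop
   vertex 1.7 1.2 1.9
   vertex 2.5 1.1 0.3
   vertex 2.9 0.7 4.2
  endloop
 endfacet
 facet normal 0.907 0.406 -0.113
  outer loop
   vertex 2.9 1.3 2.2
   vertex 2.1 3.2 2.6
   vertex 3.0 1.8 4.8
  endloop
 endfacet
 facet normal 0.879 0.418 -0.229
  outer loop
   vertex 2.9 1.3 2.2
   vertex 2.5 1.1 0.3
   vertex 2.1 3.2 2.6
  endloop
 endfacet
 facet normal 0.997 -0.078 -0.023
  outer loop
   vertex 2.9 1.3 2.2
   vertex 3.0 1.8 4.8
   vertex 2.9 0.7 4.2
  endloop
 endfacet
 facet normal 0.879 -0.457 -0.137
  outer loop
   vertex 2.9 1.3 2.2
   vertex 2.9 0.7 4.2
   vertex 2.5 1.1 0.3
  endloop
 endfacet
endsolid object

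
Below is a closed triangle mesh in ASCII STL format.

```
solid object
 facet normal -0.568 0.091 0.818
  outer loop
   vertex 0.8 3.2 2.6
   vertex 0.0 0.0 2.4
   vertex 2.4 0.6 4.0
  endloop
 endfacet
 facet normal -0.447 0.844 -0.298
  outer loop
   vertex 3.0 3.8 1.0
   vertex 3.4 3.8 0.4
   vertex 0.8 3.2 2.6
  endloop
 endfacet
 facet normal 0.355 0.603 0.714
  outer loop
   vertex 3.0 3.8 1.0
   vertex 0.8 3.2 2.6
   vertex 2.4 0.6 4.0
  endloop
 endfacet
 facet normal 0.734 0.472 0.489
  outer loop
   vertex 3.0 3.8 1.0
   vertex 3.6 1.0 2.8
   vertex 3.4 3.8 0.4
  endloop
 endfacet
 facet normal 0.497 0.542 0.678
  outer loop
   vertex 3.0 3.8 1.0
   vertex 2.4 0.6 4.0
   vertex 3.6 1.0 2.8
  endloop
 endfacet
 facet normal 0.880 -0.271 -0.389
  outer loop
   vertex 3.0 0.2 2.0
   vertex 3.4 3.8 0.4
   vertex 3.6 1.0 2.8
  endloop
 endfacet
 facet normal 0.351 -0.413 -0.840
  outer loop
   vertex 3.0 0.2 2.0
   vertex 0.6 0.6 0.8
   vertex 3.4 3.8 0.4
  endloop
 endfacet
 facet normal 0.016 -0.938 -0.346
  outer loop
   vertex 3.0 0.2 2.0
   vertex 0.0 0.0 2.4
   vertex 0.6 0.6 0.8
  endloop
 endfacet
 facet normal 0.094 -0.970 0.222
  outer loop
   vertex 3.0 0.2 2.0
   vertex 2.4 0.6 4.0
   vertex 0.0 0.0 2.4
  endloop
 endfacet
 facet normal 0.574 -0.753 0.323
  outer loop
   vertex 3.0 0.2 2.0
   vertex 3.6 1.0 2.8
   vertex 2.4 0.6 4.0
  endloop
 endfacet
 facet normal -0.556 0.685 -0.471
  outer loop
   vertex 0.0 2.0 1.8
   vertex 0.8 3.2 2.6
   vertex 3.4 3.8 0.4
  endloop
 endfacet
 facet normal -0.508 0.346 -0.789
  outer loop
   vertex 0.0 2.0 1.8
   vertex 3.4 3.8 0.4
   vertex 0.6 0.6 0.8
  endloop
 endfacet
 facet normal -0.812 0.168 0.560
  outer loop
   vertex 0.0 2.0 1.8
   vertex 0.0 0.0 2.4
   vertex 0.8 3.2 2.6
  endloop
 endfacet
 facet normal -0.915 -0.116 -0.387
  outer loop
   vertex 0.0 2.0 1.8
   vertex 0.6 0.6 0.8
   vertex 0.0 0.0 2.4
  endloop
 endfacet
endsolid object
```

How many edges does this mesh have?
21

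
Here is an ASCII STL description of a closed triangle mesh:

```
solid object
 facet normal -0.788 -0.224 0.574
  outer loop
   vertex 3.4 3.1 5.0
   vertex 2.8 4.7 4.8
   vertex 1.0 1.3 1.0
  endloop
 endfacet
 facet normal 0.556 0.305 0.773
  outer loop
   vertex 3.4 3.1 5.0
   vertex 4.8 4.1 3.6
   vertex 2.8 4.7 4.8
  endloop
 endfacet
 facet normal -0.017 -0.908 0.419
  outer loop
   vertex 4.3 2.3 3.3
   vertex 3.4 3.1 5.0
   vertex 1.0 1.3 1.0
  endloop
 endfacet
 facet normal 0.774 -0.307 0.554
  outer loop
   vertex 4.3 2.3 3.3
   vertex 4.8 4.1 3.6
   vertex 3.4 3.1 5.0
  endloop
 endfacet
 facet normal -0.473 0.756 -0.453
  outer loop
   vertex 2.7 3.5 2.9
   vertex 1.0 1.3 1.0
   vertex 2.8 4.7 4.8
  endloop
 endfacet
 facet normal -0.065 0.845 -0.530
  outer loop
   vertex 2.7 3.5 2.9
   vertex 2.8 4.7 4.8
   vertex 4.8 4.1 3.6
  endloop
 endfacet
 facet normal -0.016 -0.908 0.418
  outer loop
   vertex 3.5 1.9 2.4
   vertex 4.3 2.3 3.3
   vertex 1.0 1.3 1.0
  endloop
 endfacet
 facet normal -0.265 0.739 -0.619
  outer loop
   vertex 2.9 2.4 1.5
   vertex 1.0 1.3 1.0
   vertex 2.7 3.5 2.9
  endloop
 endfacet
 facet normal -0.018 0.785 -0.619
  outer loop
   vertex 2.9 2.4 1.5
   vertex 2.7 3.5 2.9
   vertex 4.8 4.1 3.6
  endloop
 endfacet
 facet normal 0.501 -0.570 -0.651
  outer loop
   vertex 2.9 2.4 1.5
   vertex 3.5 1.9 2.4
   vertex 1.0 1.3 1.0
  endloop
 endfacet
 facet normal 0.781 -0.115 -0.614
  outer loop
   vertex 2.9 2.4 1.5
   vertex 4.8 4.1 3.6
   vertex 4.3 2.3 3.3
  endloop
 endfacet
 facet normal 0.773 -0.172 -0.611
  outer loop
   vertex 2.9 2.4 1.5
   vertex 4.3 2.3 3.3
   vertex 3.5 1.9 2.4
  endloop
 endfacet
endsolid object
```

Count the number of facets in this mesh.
12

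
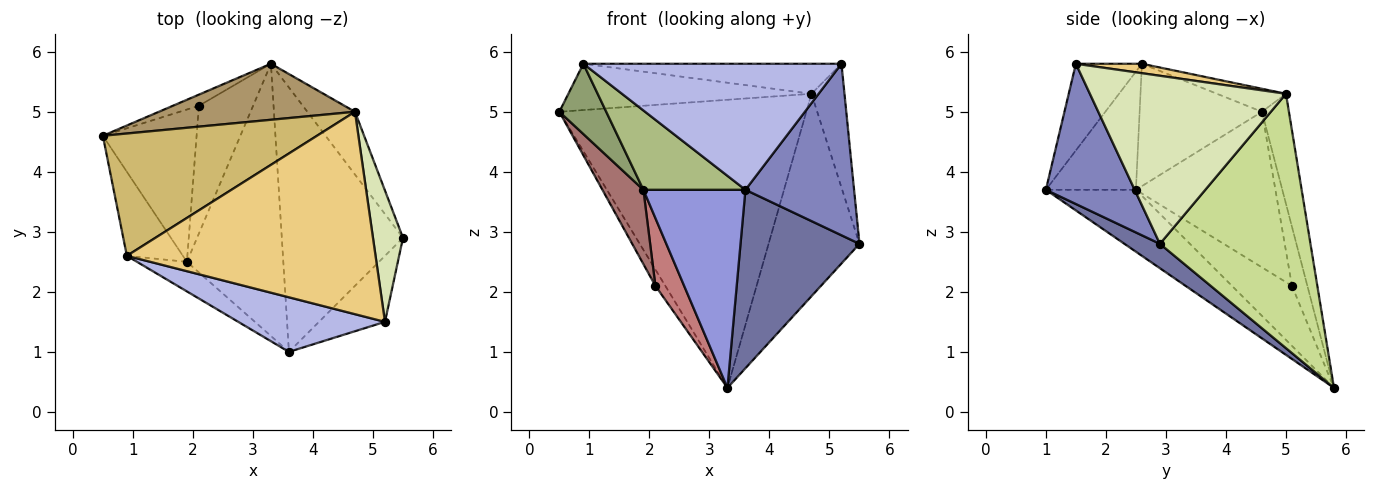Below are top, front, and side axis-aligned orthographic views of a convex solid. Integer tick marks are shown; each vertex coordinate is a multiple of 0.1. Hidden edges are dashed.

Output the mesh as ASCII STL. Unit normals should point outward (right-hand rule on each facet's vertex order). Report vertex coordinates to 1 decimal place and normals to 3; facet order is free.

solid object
 facet normal 0.165 -0.552 -0.818
  outer loop
   vertex 3.3 5.8 0.4
   vertex 5.5 2.9 2.8
   vertex 3.6 1.0 3.7
  endloop
 endfacet
 facet normal 0.607 -0.742 -0.286
  outer loop
   vertex 5.2 1.5 5.8
   vertex 3.6 1.0 3.7
   vertex 5.5 2.9 2.8
  endloop
 endfacet
 facet normal -0.461 -0.522 -0.718
  outer loop
   vertex 1.9 2.5 3.7
   vertex 3.3 5.8 0.4
   vertex 3.6 1.0 3.7
  endloop
 endfacet
 facet normal -0.229 -0.893 0.387
  outer loop
   vertex 0.9 2.6 5.8
   vertex 3.6 1.0 3.7
   vertex 5.2 1.5 5.8
  endloop
 endfacet
 facet normal -0.859 -0.329 -0.393
  outer loop
   vertex 0.9 2.6 5.8
   vertex 0.5 4.6 5.0
   vertex 1.9 2.5 3.7
  endloop
 endfacet
 facet normal -0.637 -0.722 -0.269
  outer loop
   vertex 0.9 2.6 5.8
   vertex 1.9 2.5 3.7
   vertex 3.6 1.0 3.7
  endloop
 endfacet
 facet normal 0.845 0.510 -0.158
  outer loop
   vertex 4.7 5.0 5.3
   vertex 5.5 2.9 2.8
   vertex 3.3 5.8 0.4
  endloop
 endfacet
 facet normal 0.971 0.164 0.173
  outer loop
   vertex 4.7 5.0 5.3
   vertex 5.2 1.5 5.8
   vertex 5.5 2.9 2.8
  endloop
 endfacet
 facet normal -0.107 0.976 0.190
  outer loop
   vertex 4.7 5.0 5.3
   vertex 3.3 5.8 0.4
   vertex 0.5 4.6 5.0
  endloop
 endfacet
 facet normal -0.100 0.352 0.931
  outer loop
   vertex 4.7 5.0 5.3
   vertex 0.5 4.6 5.0
   vertex 0.9 2.6 5.8
  endloop
 endfacet
 facet normal 0.037 0.147 0.988
  outer loop
   vertex 4.7 5.0 5.3
   vertex 0.9 2.6 5.8
   vertex 5.2 1.5 5.8
  endloop
 endfacet
 facet normal -0.788 0.508 -0.347
  outer loop
   vertex 2.1 5.1 2.1
   vertex 0.5 4.6 5.0
   vertex 3.3 5.8 0.4
  endloop
 endfacet
 facet normal -0.831 -0.244 -0.500
  outer loop
   vertex 2.1 5.1 2.1
   vertex 1.9 2.5 3.7
   vertex 0.5 4.6 5.0
  endloop
 endfacet
 facet normal -0.699 -0.335 -0.632
  outer loop
   vertex 2.1 5.1 2.1
   vertex 3.3 5.8 0.4
   vertex 1.9 2.5 3.7
  endloop
 endfacet
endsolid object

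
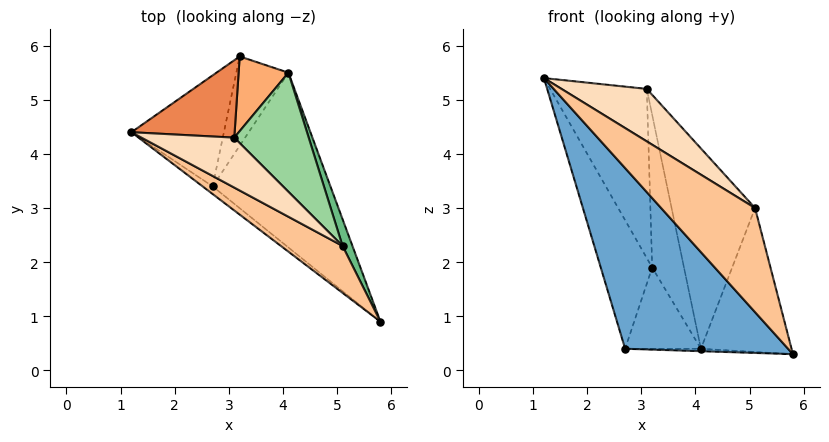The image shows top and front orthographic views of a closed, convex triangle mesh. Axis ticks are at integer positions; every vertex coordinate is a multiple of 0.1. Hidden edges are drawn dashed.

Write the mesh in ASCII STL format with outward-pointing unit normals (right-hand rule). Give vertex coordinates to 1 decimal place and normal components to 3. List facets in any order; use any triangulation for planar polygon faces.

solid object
 facet normal -0.628 -0.777 -0.033
  outer loop
   vertex 2.7 3.4 0.4
   vertex 5.8 0.9 0.3
   vertex 1.2 4.4 5.4
  endloop
 endfacet
 facet normal -0.021 0.014 -1.000
  outer loop
   vertex 2.7 3.4 0.4
   vertex 4.1 5.5 0.4
   vertex 5.8 0.9 0.3
  endloop
 endfacet
 facet normal -0.858 0.388 -0.335
  outer loop
   vertex 2.7 3.4 0.4
   vertex 1.2 4.4 5.4
   vertex 3.2 5.8 1.9
  endloop
 endfacet
 facet normal -0.710 0.474 -0.521
  outer loop
   vertex 2.7 3.4 0.4
   vertex 3.2 5.8 1.9
   vertex 4.1 5.5 0.4
  endloop
 endfacet
 facet normal 0.091 0.906 0.414
  outer loop
   vertex 3.1 4.3 5.2
   vertex 3.2 5.8 1.9
   vertex 1.2 4.4 5.4
  endloop
 endfacet
 facet normal 0.718 0.625 0.306
  outer loop
   vertex 3.1 4.3 5.2
   vertex 4.1 5.5 0.4
   vertex 3.2 5.8 1.9
  endloop
 endfacet
 facet normal -0.231 -0.887 0.400
  outer loop
   vertex 5.1 2.3 3.0
   vertex 1.2 4.4 5.4
   vertex 5.8 0.9 0.3
  endloop
 endfacet
 facet normal 0.034 -0.724 0.689
  outer loop
   vertex 5.1 2.3 3.0
   vertex 3.1 4.3 5.2
   vertex 1.2 4.4 5.4
  endloop
 endfacet
 facet normal 0.937 0.345 0.064
  outer loop
   vertex 5.1 2.3 3.0
   vertex 5.8 0.9 0.3
   vertex 4.1 5.5 0.4
  endloop
 endfacet
 facet normal 0.818 0.495 0.294
  outer loop
   vertex 5.1 2.3 3.0
   vertex 4.1 5.5 0.4
   vertex 3.1 4.3 5.2
  endloop
 endfacet
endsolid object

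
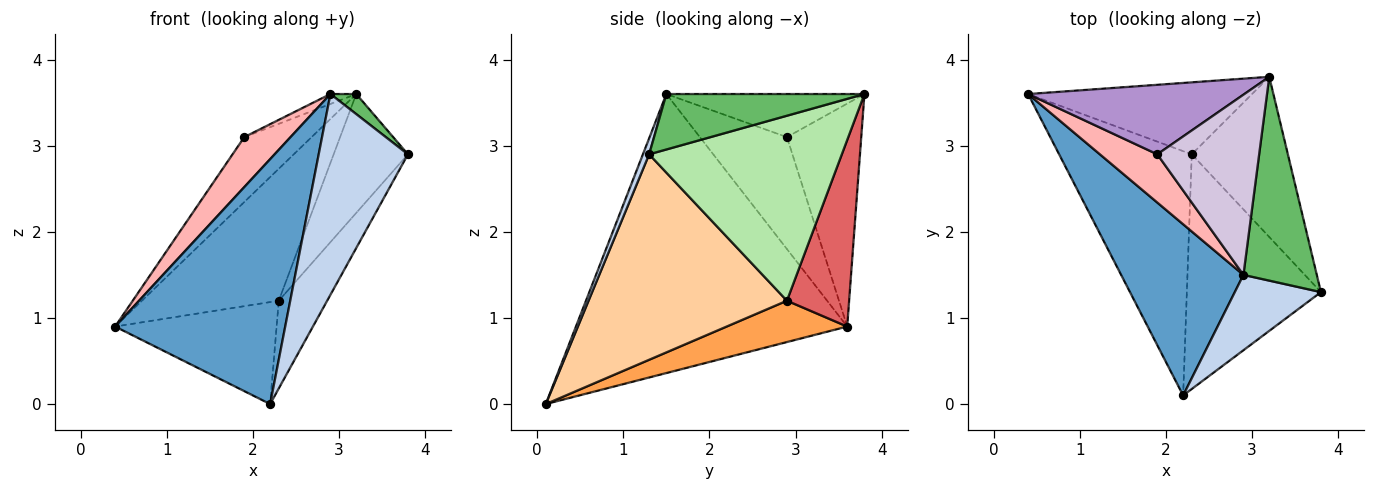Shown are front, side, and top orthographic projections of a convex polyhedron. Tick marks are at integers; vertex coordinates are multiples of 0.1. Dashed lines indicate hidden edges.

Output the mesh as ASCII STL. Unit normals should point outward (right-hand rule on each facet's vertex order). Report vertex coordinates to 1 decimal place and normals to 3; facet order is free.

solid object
 facet normal -0.794 -0.498 0.348
  outer loop
   vertex 2.9 1.5 3.6
   vertex 0.4 3.6 0.9
   vertex 2.2 0.1 0.0
  endloop
 endfacet
 facet normal 0.065 -0.934 0.351
  outer loop
   vertex 2.9 1.5 3.6
   vertex 2.2 0.1 0.0
   vertex 3.8 1.3 2.9
  endloop
 endfacet
 facet normal 0.276 0.370 -0.887
  outer loop
   vertex 2.3 2.9 1.2
   vertex 2.2 0.1 0.0
   vertex 0.4 3.6 0.9
  endloop
 endfacet
 facet normal 0.820 0.200 -0.536
  outer loop
   vertex 2.3 2.9 1.2
   vertex 3.8 1.3 2.9
   vertex 2.2 0.1 0.0
  endloop
 endfacet
 facet normal 0.601 -0.078 0.795
  outer loop
   vertex 3.2 3.8 3.6
   vertex 2.9 1.5 3.6
   vertex 3.8 1.3 2.9
  endloop
 endfacet
 facet normal 0.840 0.324 -0.436
  outer loop
   vertex 3.2 3.8 3.6
   vertex 3.8 1.3 2.9
   vertex 2.3 2.9 1.2
  endloop
 endfacet
 facet normal 0.371 0.815 -0.445
  outer loop
   vertex 3.2 3.8 3.6
   vertex 2.3 2.9 1.2
   vertex 0.4 3.6 0.9
  endloop
 endfacet
 facet normal -0.804 -0.427 0.413
  outer loop
   vertex 1.9 2.9 3.1
   vertex 0.4 3.6 0.9
   vertex 2.9 1.5 3.6
  endloop
 endfacet
 facet normal -0.602 0.545 0.584
  outer loop
   vertex 1.9 2.9 3.1
   vertex 3.2 3.8 3.6
   vertex 0.4 3.6 0.9
  endloop
 endfacet
 facet normal -0.389 0.051 0.920
  outer loop
   vertex 1.9 2.9 3.1
   vertex 2.9 1.5 3.6
   vertex 3.2 3.8 3.6
  endloop
 endfacet
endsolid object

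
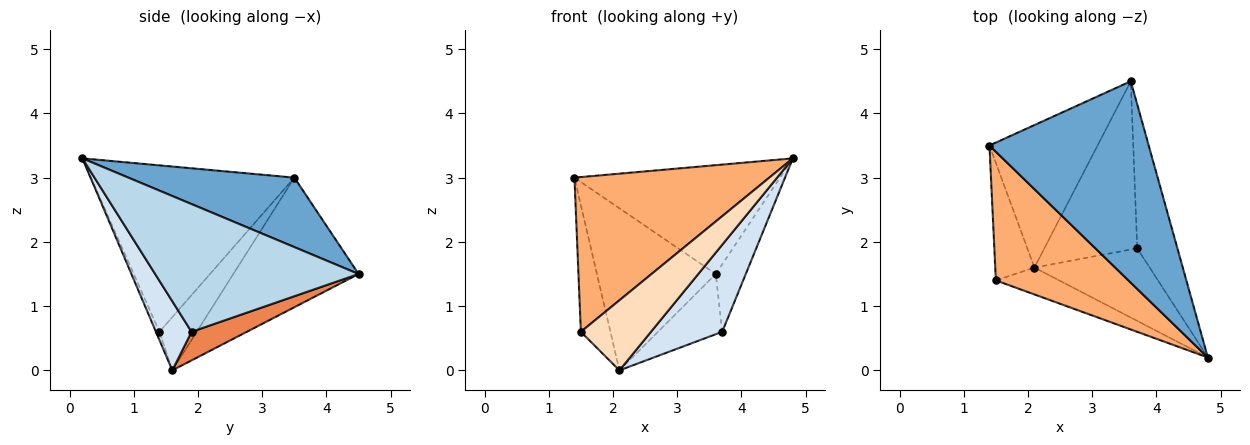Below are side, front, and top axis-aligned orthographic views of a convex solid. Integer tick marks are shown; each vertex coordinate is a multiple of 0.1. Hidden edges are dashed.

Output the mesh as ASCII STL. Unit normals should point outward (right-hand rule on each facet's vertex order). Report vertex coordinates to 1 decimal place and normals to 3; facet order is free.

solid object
 facet normal 0.358 0.444 0.821
  outer loop
   vertex 3.6 4.5 1.5
   vertex 1.4 3.5 3.0
   vertex 4.8 0.2 3.3
  endloop
 endfacet
 facet normal -0.621 0.589 -0.518
  outer loop
   vertex 2.1 1.6 0.0
   vertex 1.4 3.5 3.0
   vertex 3.6 4.5 1.5
  endloop
 endfacet
 facet normal 0.945 0.139 -0.297
  outer loop
   vertex 3.7 1.9 0.6
   vertex 3.6 4.5 1.5
   vertex 4.8 0.2 3.3
  endloop
 endfacet
 facet normal 0.359 -0.717 -0.598
  outer loop
   vertex 3.7 1.9 0.6
   vertex 4.8 0.2 3.3
   vertex 2.1 1.6 0.0
  endloop
 endfacet
 facet normal 0.278 0.324 -0.904
  outer loop
   vertex 3.7 1.9 0.6
   vertex 2.1 1.6 0.0
   vertex 3.6 4.5 1.5
  endloop
 endfacet
 facet normal -0.626 -0.600 0.499
  outer loop
   vertex 1.5 1.4 0.6
   vertex 4.8 0.2 3.3
   vertex 1.4 3.5 3.0
  endloop
 endfacet
 facet normal -0.679 0.538 -0.499
  outer loop
   vertex 1.5 1.4 0.6
   vertex 1.4 3.5 3.0
   vertex 2.1 1.6 0.0
  endloop
 endfacet
 facet normal -0.047 -0.933 -0.358
  outer loop
   vertex 1.5 1.4 0.6
   vertex 2.1 1.6 0.0
   vertex 4.8 0.2 3.3
  endloop
 endfacet
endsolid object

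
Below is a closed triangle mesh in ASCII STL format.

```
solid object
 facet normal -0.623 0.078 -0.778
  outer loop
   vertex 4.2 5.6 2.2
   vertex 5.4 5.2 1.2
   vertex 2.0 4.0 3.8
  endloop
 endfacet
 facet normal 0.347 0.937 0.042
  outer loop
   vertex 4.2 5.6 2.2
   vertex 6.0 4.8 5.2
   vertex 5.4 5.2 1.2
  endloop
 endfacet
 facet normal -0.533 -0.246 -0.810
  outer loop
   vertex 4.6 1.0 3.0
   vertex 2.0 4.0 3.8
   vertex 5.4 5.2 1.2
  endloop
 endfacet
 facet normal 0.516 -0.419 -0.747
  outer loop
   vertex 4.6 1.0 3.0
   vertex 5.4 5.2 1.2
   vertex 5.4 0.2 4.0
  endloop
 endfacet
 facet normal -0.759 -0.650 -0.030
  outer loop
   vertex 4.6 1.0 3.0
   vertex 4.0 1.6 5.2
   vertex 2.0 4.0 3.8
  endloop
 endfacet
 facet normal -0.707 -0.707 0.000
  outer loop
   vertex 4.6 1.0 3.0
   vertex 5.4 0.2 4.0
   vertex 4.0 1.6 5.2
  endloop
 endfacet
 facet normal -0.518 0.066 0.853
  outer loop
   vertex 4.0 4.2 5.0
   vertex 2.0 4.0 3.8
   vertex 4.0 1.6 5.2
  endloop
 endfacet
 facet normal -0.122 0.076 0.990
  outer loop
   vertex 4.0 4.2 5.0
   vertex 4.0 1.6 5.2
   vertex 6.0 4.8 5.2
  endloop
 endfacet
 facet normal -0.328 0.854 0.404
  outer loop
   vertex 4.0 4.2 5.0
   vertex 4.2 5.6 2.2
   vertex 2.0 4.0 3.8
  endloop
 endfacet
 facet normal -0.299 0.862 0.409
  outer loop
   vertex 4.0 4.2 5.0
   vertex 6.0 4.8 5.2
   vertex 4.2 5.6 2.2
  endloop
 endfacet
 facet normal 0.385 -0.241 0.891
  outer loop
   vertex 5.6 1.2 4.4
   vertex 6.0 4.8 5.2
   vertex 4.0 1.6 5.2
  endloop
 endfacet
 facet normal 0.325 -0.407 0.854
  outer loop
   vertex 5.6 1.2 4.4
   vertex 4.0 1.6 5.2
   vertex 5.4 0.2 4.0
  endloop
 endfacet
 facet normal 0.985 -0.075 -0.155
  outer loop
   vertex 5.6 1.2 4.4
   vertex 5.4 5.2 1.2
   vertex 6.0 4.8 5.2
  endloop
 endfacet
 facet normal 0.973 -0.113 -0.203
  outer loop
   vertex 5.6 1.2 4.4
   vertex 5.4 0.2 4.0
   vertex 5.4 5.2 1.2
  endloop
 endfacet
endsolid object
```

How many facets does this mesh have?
14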